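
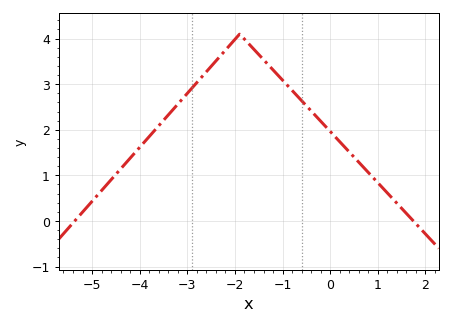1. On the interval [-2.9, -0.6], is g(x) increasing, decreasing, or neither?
neither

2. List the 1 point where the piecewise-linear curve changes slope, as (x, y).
(-1.9, 4.1)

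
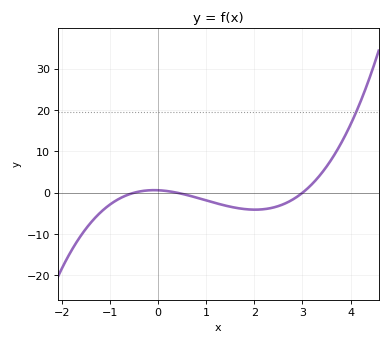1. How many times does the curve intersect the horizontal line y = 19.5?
1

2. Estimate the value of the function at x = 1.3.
-2.81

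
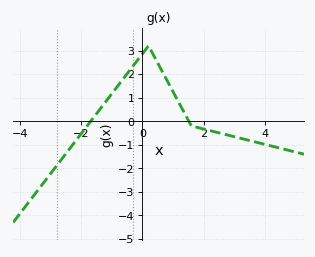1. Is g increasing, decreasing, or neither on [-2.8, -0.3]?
increasing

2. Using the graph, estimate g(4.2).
-1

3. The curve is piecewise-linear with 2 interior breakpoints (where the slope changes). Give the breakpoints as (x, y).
(0.2, 3.2); (1.6, -0.2)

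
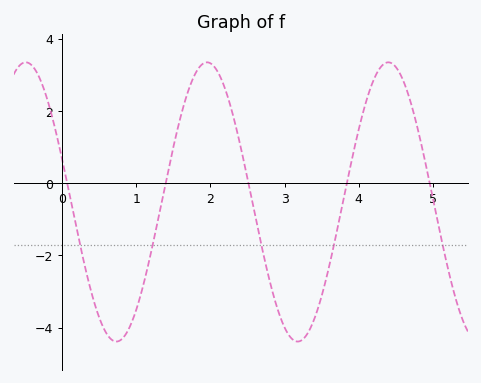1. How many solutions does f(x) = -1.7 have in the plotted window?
5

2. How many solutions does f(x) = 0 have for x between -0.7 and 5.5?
5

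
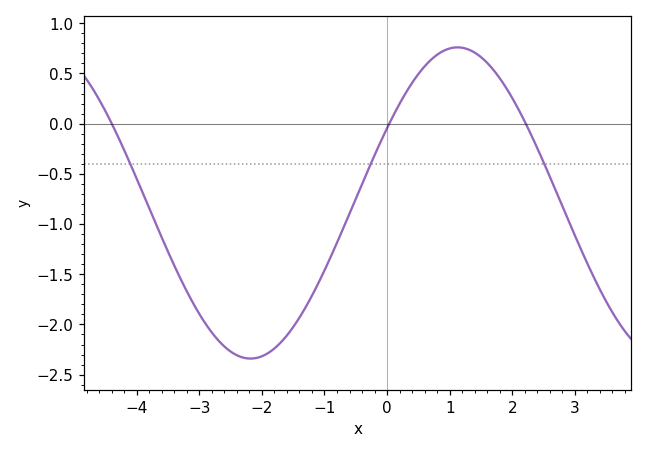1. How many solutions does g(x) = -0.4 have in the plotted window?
3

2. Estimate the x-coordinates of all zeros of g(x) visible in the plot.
-4.4, 0, 2.2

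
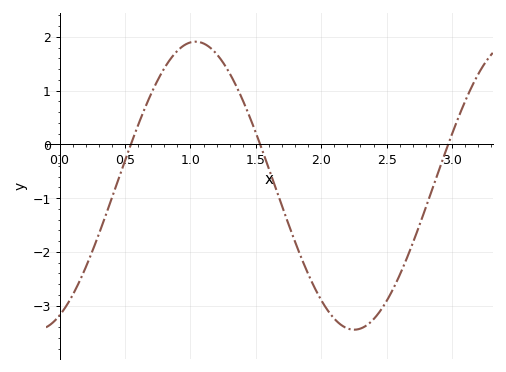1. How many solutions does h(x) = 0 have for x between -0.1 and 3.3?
3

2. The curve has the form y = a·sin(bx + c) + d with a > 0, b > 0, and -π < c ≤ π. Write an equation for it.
y = 2.68sin(2.59x - 1.12) - 0.77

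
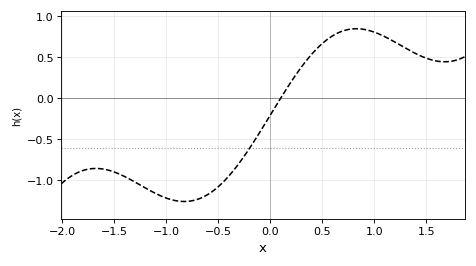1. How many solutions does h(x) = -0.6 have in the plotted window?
1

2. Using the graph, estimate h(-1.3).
-1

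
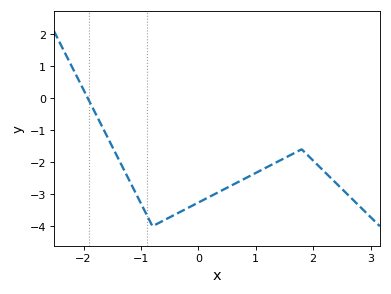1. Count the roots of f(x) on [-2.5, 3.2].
1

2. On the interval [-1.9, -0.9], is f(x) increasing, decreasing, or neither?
decreasing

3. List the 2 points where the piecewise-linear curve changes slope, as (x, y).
(-0.8, -4); (1.8, -1.6)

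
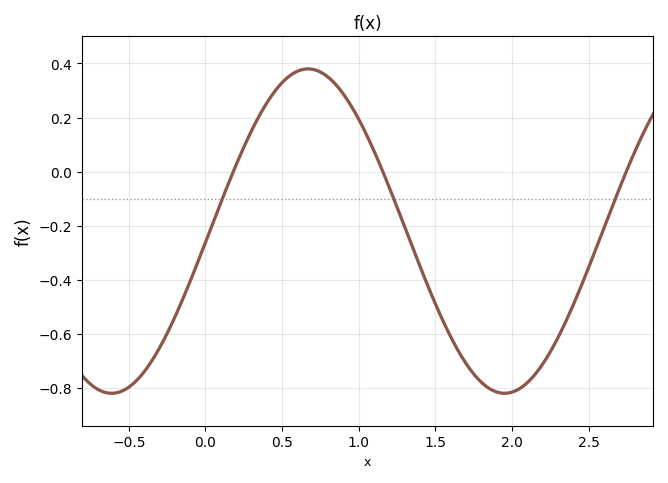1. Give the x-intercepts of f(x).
0.181, 1.16, 2.75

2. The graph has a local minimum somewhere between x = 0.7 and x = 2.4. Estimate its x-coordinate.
1.95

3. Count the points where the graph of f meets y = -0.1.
3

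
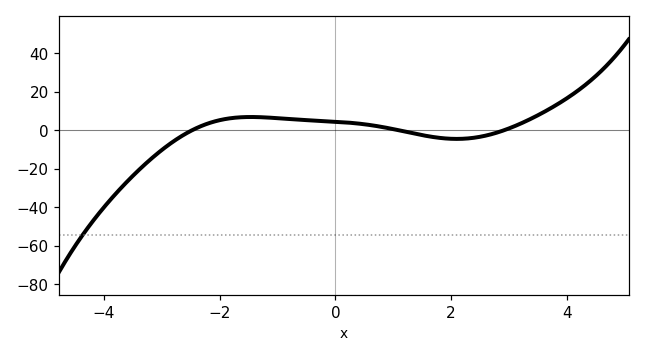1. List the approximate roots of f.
-2.4, 1.2, 3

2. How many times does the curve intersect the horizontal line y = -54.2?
1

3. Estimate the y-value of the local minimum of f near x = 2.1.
-4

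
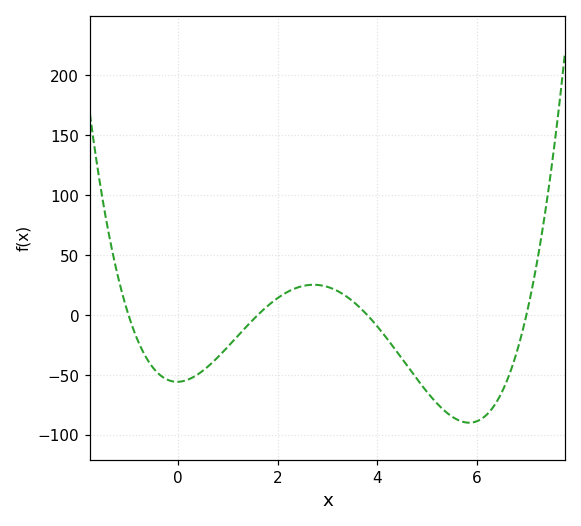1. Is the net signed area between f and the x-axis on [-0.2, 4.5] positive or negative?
negative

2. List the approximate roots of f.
-1, 1.6, 3.8, 7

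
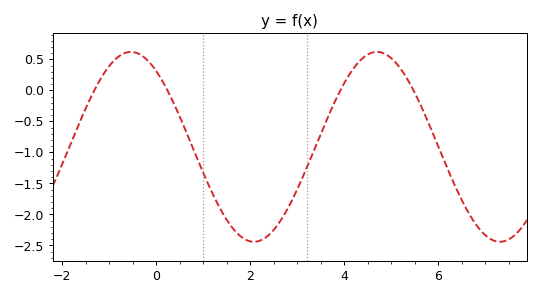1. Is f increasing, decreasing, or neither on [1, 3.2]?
neither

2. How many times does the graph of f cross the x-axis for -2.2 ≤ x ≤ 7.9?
4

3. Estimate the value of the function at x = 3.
-1.6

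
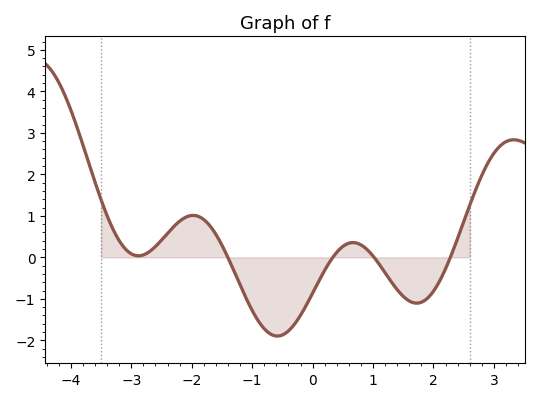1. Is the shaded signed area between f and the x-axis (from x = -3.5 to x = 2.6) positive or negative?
negative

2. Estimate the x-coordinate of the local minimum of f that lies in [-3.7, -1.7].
-2.8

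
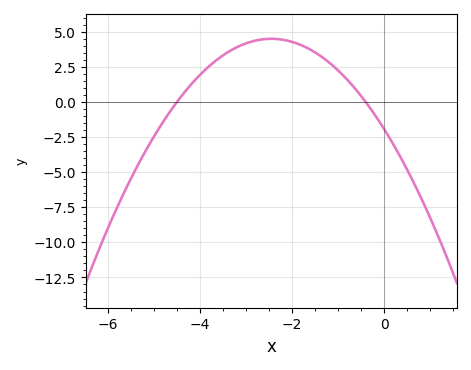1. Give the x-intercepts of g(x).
-4.4, -0.4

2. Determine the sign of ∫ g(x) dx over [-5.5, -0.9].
positive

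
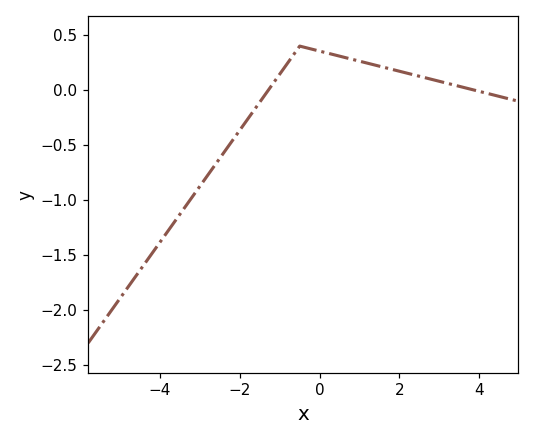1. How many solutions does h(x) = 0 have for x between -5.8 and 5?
2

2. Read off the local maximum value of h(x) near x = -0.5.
0.4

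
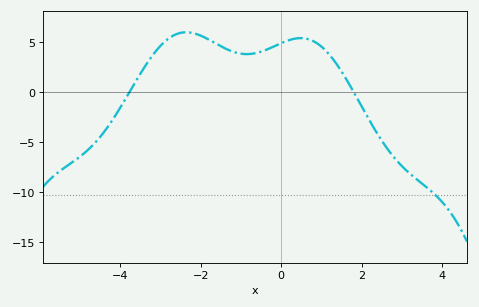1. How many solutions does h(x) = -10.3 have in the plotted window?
1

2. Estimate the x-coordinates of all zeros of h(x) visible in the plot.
-3.8, 1.8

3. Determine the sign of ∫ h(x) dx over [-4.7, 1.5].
positive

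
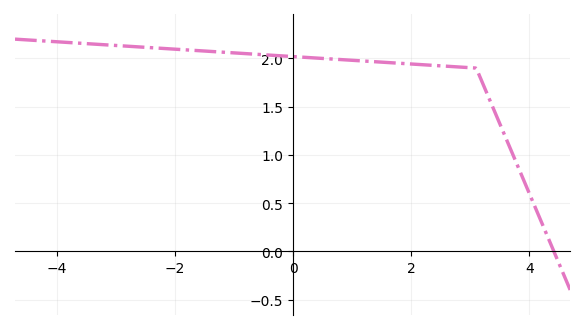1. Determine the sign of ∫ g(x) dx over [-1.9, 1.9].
positive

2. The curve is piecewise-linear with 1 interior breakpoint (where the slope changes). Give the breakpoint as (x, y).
(3.1, 1.9)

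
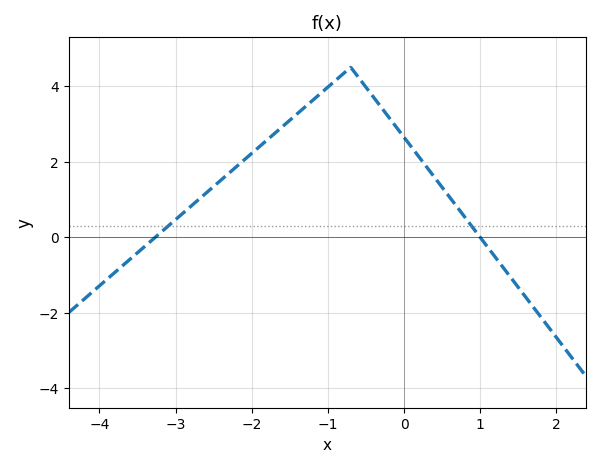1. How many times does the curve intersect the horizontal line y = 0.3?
2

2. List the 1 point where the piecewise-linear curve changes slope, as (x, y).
(-0.7, 4.5)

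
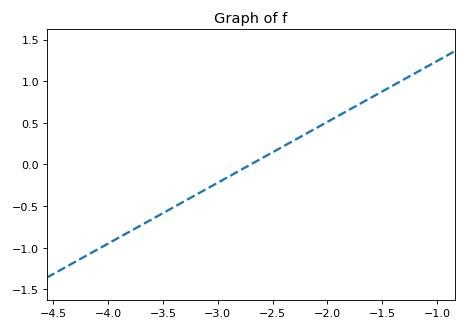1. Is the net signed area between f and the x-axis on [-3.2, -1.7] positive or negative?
positive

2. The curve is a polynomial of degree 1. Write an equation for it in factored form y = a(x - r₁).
y = 0.73(x + 2.7)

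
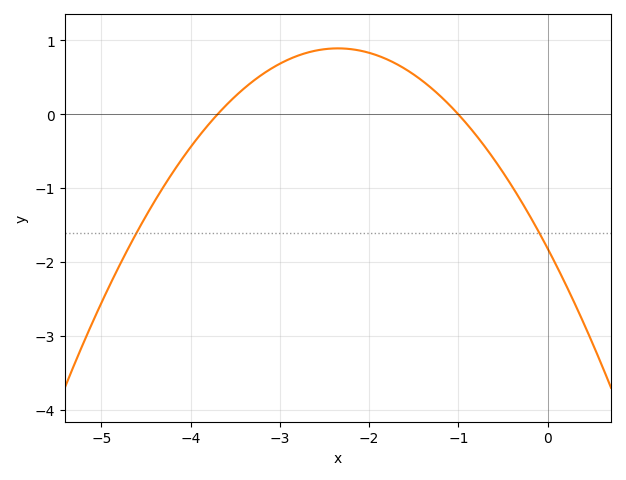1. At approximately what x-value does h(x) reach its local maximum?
-2.35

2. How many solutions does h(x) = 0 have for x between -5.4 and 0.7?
2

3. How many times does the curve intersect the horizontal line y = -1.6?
2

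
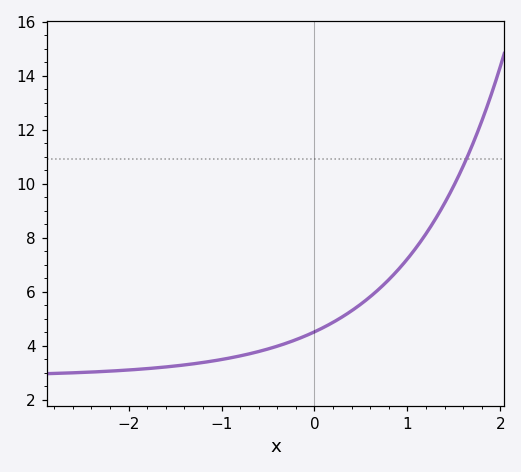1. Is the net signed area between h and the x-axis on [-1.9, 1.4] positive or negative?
positive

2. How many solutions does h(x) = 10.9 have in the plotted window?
1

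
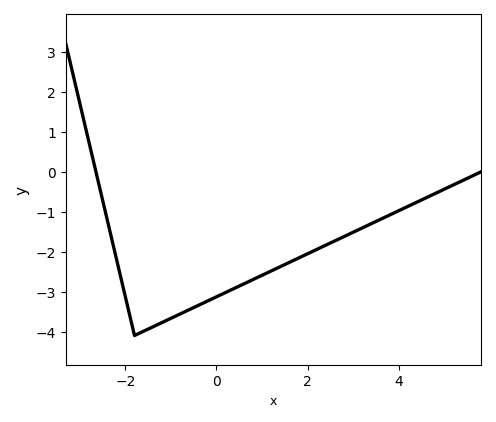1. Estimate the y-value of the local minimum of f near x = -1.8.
-4.1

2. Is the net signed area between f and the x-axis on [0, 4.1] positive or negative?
negative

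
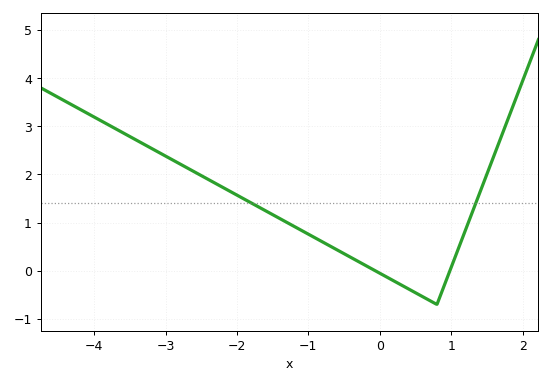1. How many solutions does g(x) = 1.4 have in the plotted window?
2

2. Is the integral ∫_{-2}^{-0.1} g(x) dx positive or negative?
positive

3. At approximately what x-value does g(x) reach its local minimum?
0.8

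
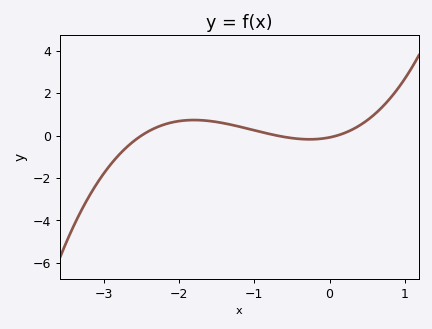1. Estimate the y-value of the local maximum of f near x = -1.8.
0.732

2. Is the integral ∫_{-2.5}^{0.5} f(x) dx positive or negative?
positive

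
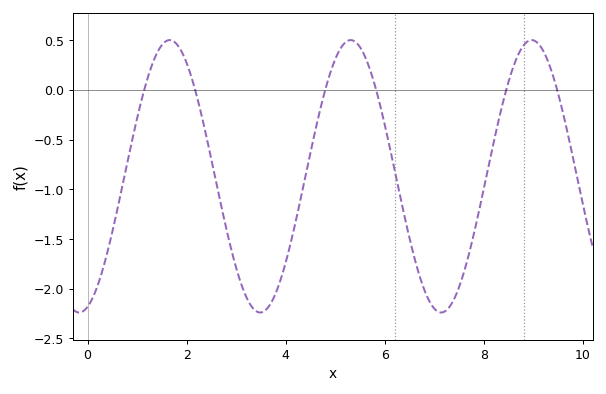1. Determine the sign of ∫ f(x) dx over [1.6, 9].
negative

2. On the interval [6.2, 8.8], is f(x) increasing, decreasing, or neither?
neither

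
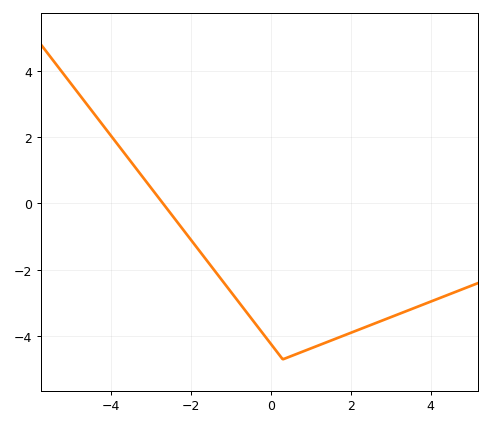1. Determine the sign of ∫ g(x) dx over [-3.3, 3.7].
negative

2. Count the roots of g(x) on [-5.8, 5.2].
1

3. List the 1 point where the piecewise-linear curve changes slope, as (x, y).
(0.3, -4.7)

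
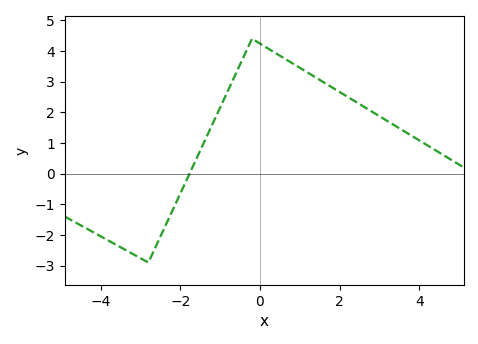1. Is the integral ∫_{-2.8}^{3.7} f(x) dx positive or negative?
positive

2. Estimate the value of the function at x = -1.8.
-0.1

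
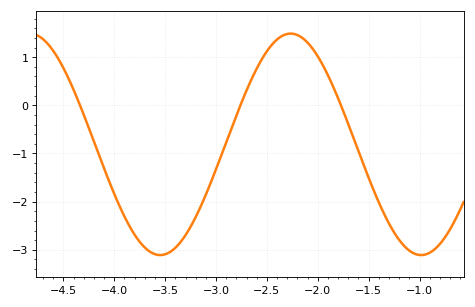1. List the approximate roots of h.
-4.3, -2.8, -1.8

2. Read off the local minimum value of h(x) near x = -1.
-3.1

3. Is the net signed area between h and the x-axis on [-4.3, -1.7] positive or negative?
negative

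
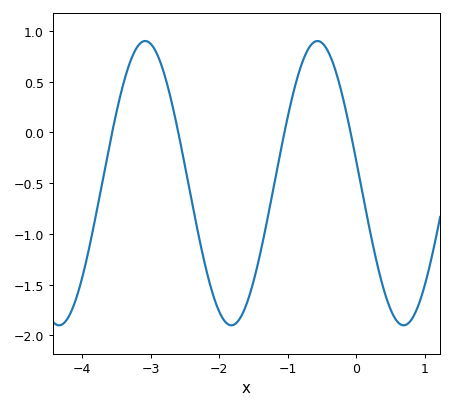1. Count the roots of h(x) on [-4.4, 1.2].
4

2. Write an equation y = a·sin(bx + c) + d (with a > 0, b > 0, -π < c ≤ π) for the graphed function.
y = 1.4sin(2.5x + 2.99) - 0.5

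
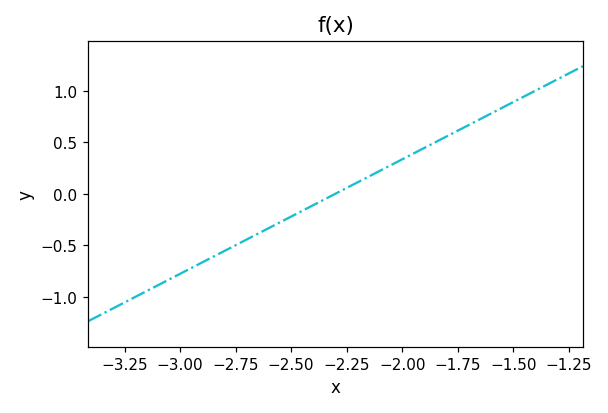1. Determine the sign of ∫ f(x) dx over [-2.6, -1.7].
positive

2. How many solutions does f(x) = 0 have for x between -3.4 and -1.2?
1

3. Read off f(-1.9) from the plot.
0.444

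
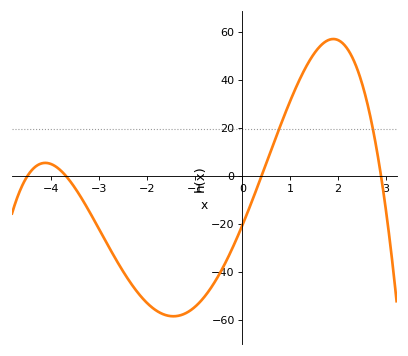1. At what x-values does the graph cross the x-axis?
-4.4, -3.8, 0.4, 3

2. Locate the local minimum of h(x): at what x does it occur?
-1.4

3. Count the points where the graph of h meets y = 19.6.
2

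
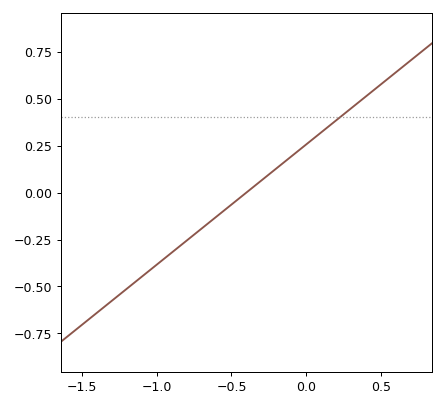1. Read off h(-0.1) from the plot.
0.2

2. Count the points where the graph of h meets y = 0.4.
1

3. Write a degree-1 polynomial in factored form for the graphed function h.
y = 0.64(x + 0.4)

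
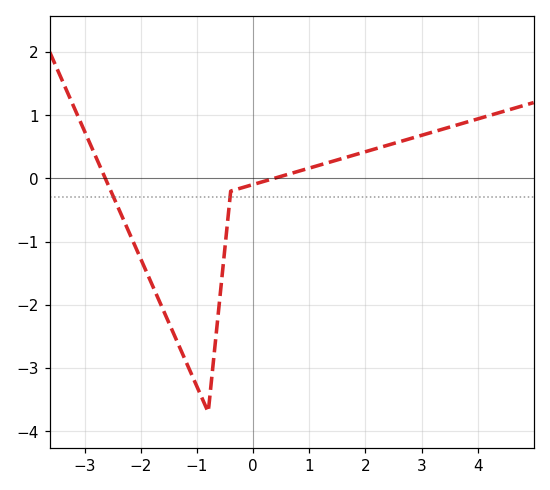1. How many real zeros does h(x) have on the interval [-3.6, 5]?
2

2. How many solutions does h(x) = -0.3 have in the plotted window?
2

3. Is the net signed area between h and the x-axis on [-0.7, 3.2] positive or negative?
positive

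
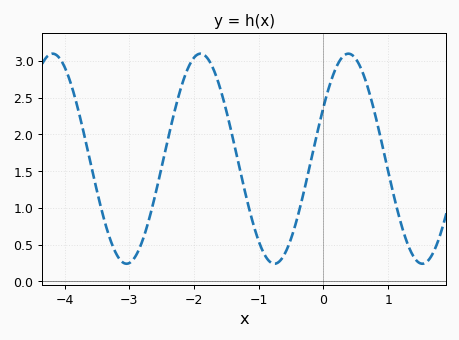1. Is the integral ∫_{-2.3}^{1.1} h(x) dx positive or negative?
positive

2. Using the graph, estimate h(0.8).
2.25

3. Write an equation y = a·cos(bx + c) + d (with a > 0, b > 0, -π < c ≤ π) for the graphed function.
y = 1.43cos(2.8x - 1.1) + 1.67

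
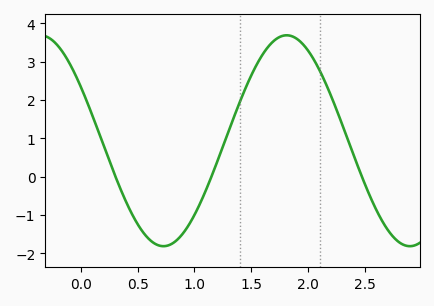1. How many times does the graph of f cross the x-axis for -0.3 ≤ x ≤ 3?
3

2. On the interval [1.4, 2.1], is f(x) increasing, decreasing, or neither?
neither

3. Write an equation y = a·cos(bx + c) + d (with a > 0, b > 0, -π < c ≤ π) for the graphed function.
y = 2.75cos(2.9x + 1.03) + 0.94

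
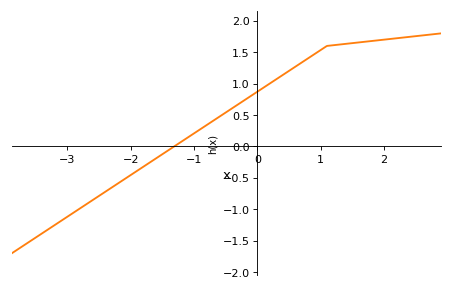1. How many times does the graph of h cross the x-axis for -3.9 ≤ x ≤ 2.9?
1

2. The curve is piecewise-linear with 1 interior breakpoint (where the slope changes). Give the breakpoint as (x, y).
(1.1, 1.6)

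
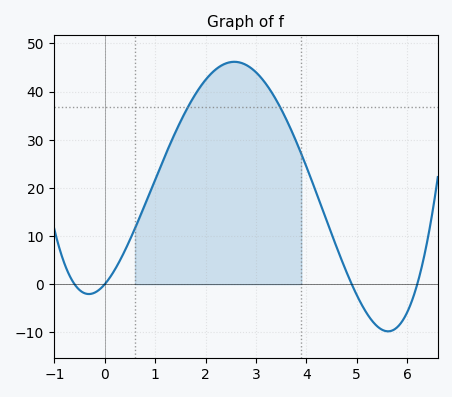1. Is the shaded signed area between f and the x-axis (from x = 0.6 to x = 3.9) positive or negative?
positive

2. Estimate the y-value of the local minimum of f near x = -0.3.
-2.04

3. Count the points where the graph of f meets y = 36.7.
2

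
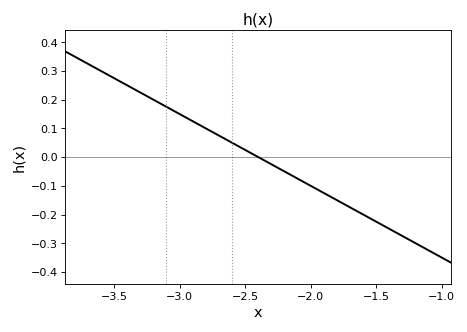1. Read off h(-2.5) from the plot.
0.03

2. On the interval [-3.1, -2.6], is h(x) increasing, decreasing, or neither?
decreasing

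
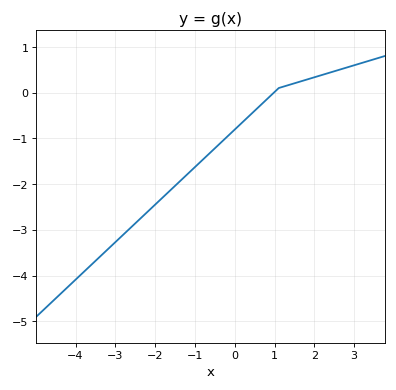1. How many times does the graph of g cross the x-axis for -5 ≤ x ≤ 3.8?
1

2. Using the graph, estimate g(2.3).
0.415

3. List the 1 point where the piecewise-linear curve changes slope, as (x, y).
(1.1, 0.1)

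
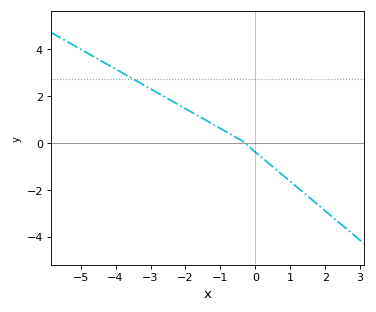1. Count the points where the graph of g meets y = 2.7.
1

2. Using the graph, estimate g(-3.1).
2.38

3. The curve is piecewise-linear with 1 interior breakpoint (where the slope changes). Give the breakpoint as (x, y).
(-0.4, 0.1)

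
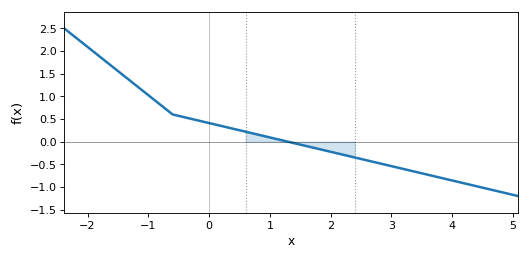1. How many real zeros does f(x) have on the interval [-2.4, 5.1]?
1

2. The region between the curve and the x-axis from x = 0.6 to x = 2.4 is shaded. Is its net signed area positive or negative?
negative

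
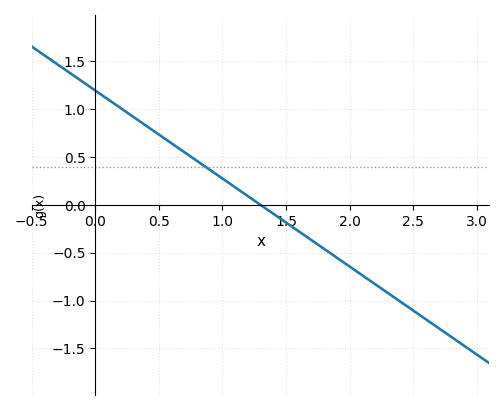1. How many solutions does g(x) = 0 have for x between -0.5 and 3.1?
1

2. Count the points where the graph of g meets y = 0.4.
1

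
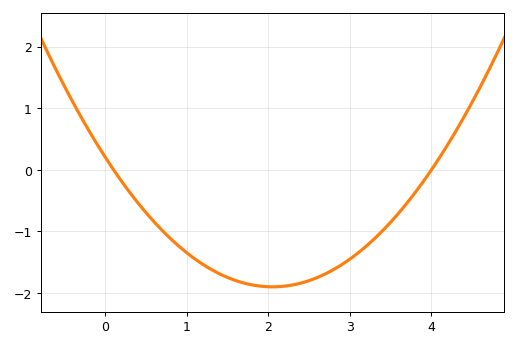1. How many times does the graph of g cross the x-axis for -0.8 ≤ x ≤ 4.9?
2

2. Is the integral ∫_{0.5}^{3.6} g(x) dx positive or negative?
negative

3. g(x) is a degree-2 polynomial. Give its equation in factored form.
y = 0.5(x - 0.1)(x - 4)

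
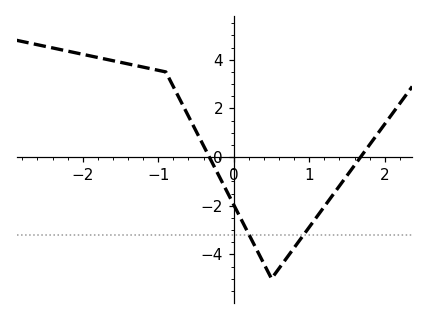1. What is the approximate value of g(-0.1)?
-1.36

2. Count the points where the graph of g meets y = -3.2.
2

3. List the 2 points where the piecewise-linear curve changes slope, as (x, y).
(-0.9, 3.5); (0.5, -5)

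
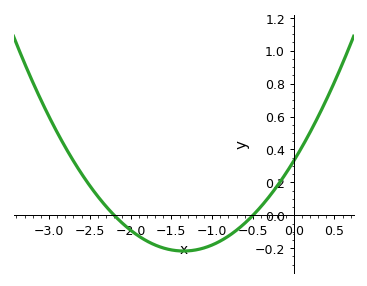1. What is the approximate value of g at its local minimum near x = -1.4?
-0.217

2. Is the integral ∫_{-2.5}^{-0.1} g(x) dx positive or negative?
negative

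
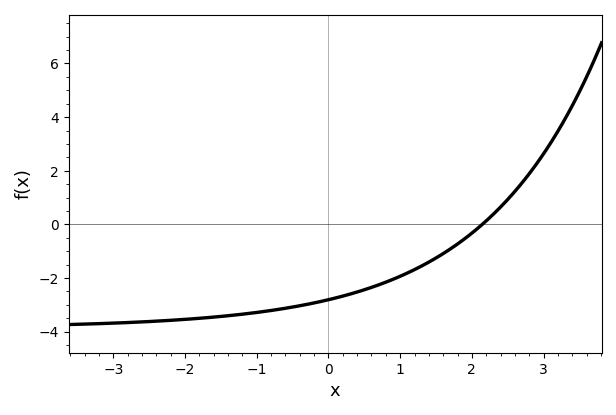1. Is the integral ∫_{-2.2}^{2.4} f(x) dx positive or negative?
negative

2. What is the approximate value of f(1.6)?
-1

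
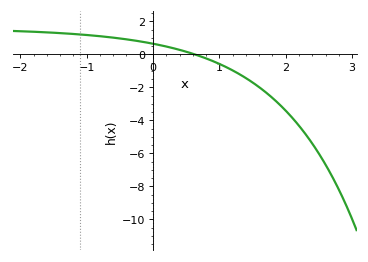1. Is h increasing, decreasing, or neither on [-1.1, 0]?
decreasing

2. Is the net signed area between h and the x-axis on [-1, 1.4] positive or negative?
positive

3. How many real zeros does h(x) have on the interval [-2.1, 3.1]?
1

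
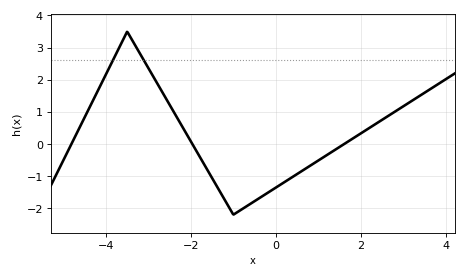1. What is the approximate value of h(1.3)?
-0.3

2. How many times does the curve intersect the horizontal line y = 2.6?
2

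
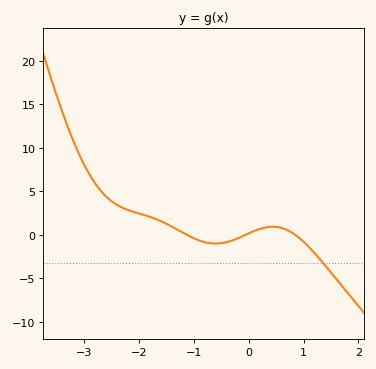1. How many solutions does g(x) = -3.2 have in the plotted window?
1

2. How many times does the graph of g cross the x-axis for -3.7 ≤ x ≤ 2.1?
3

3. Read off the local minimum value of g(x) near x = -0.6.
-1.02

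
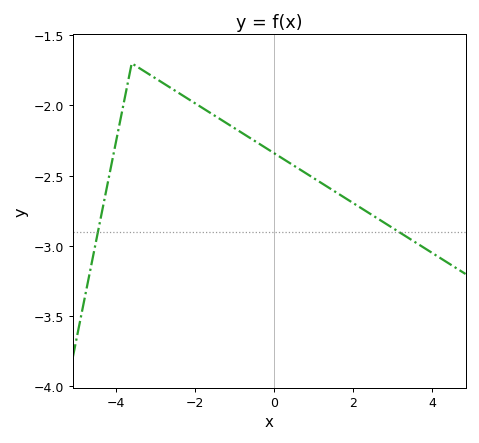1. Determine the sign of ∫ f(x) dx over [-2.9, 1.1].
negative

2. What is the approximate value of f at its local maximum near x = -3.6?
-1.7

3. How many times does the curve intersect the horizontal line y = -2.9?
2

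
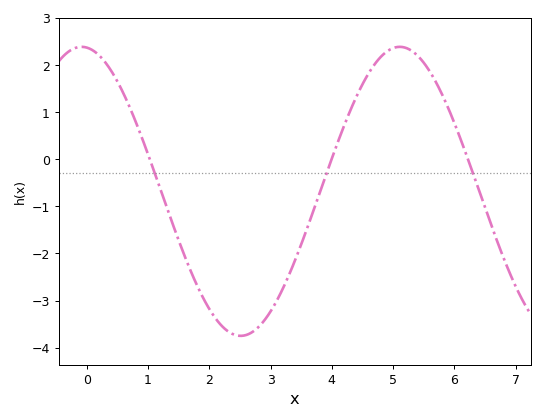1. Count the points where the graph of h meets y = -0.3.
3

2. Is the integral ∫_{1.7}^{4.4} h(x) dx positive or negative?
negative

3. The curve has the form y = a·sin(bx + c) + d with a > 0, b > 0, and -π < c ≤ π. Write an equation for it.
y = 3.07sin(1.21x + 1.67) - 0.68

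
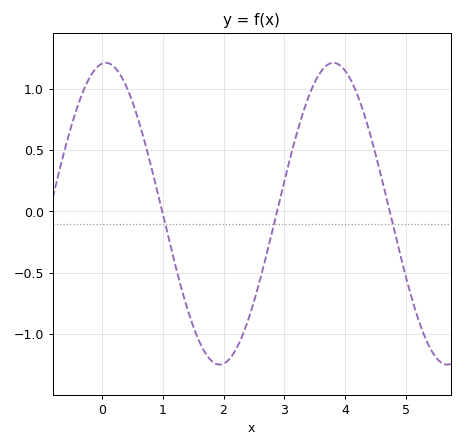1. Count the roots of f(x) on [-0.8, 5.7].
3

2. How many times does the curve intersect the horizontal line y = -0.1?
3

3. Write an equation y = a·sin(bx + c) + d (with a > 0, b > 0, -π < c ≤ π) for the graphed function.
y = 1.23sin(1.68x + 1.46) - 0.02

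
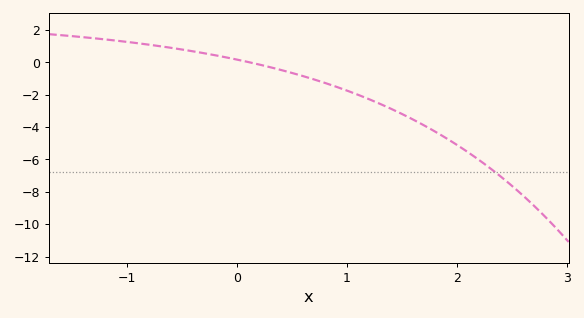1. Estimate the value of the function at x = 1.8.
-4.27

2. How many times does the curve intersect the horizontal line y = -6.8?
1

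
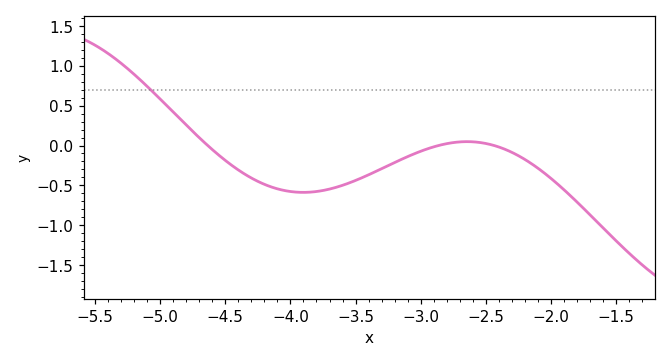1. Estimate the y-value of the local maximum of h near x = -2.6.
0.05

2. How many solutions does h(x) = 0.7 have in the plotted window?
1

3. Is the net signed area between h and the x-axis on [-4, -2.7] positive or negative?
negative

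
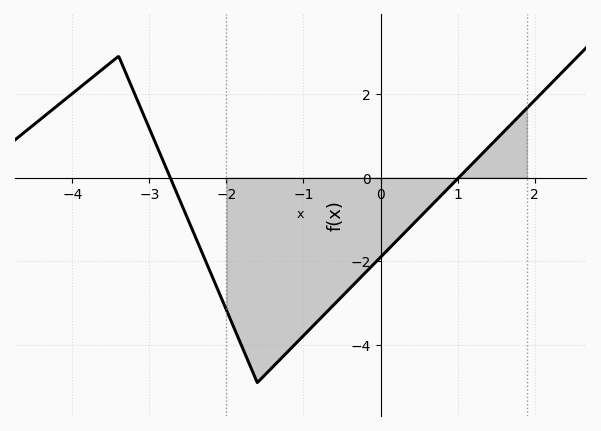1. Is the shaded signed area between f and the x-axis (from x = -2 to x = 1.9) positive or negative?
negative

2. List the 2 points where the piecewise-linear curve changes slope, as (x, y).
(-3.4, 2.9); (-1.6, -4.9)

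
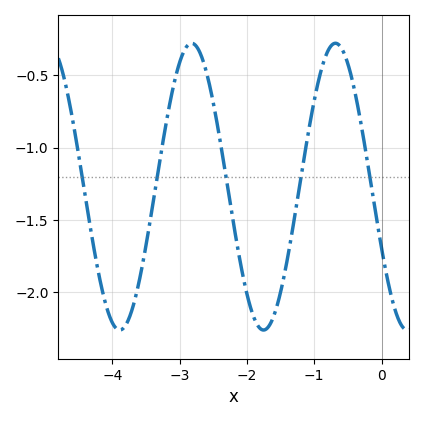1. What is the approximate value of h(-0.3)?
-0.85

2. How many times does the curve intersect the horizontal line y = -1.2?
5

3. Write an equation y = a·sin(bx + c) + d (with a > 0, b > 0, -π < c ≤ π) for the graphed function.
y = 0.99sin(2.9x - 2.7) - 1.27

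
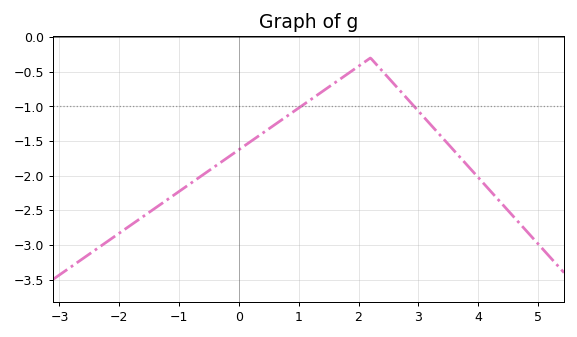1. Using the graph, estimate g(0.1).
-1.55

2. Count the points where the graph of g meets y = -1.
2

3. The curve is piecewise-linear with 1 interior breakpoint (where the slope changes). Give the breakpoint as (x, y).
(2.2, -0.3)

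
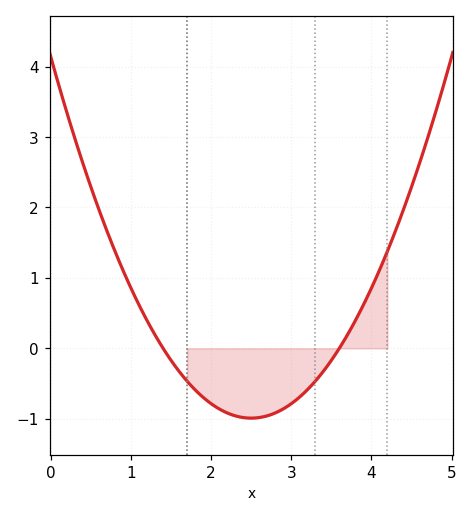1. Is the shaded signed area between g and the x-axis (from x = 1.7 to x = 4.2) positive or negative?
negative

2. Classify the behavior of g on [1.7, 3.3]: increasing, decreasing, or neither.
neither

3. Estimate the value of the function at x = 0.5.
2.29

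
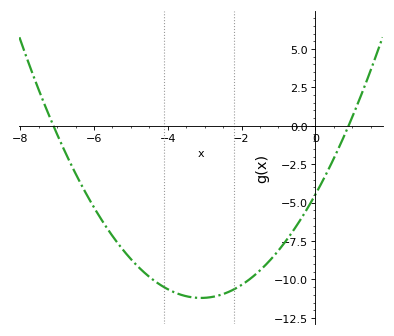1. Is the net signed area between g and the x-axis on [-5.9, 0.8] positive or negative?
negative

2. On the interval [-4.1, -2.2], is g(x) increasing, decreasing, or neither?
neither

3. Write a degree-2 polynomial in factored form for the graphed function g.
y = 0.7(x + 7.1)(x - 0.9)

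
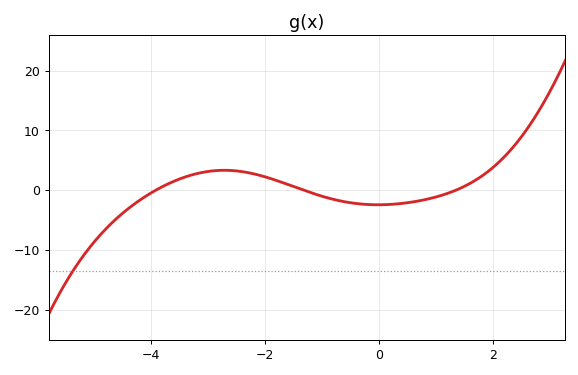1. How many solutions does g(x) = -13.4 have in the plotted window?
1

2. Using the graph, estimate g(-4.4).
-3.12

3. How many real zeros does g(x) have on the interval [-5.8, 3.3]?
3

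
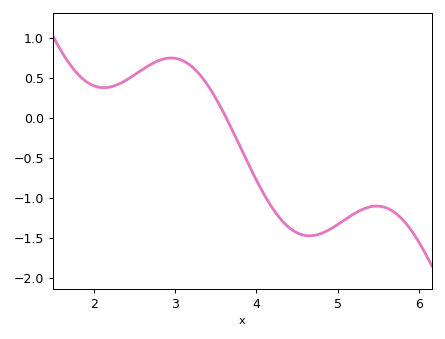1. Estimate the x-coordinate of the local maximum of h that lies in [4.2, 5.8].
5.5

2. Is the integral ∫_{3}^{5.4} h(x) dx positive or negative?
negative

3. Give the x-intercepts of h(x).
3.6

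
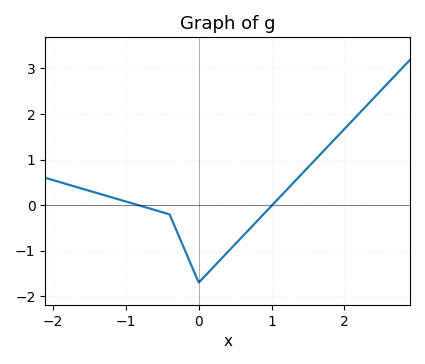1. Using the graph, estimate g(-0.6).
-0.1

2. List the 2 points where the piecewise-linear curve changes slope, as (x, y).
(-0.4, -0.2); (0, -1.7)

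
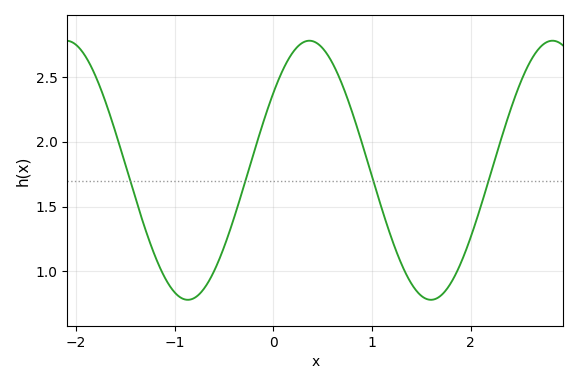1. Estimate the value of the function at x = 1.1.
1.5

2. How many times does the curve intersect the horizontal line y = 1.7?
4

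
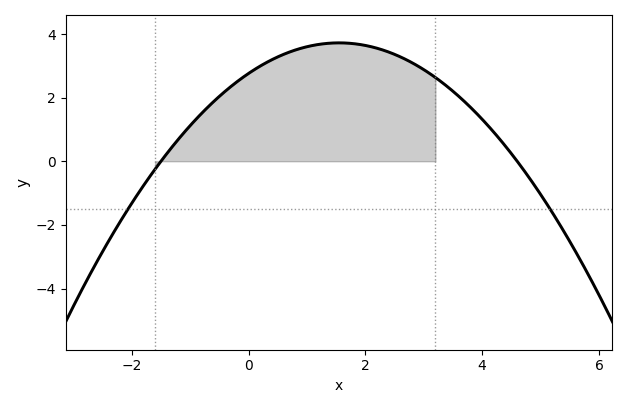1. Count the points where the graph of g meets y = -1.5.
2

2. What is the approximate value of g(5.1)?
-1.32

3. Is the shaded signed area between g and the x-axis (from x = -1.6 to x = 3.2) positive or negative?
positive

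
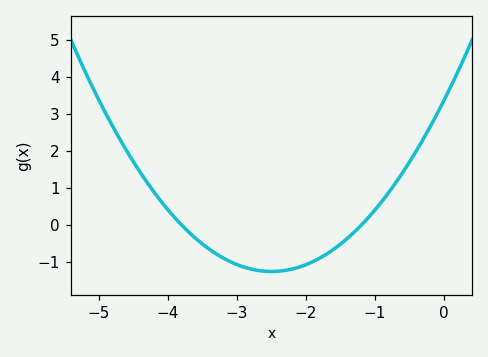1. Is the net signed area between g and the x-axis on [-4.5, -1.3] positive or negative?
negative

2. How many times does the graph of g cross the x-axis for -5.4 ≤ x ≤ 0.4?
2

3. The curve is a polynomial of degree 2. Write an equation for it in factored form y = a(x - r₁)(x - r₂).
y = 0.74(x + 3.8)(x + 1.2)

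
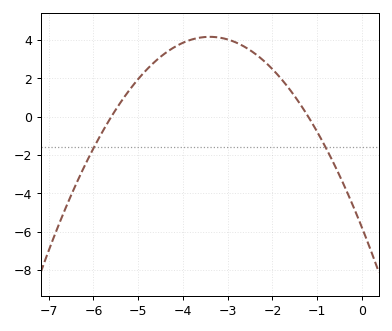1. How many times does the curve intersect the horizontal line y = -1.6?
2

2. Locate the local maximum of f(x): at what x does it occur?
-3.4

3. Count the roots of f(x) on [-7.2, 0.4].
2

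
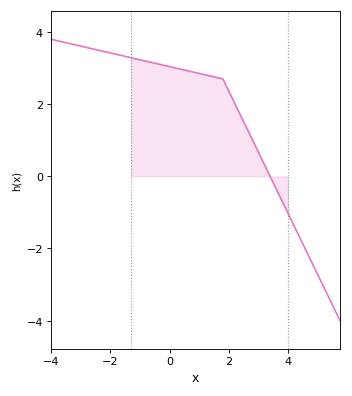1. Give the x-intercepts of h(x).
3.39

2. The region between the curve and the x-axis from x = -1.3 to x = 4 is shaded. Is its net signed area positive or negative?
positive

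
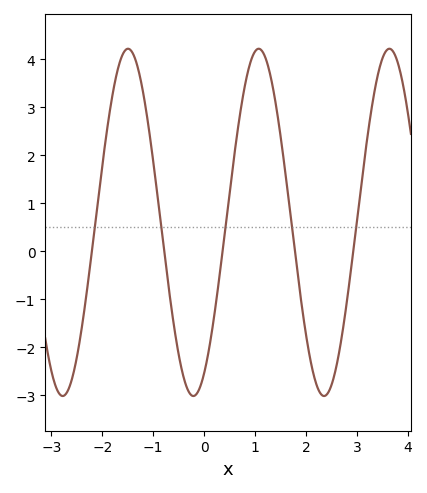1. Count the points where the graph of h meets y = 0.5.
5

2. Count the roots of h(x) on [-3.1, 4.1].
5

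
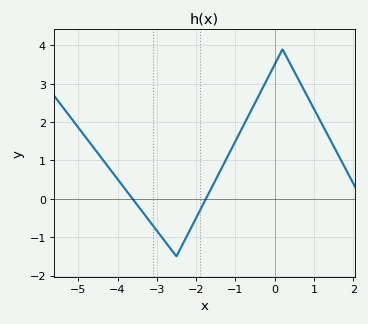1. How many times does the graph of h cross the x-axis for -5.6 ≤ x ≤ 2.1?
2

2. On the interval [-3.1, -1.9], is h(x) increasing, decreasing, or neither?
neither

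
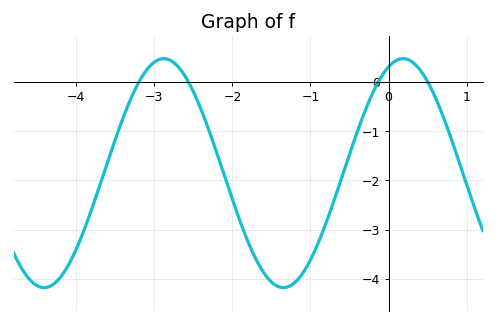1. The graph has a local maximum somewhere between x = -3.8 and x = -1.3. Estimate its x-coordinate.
-2.9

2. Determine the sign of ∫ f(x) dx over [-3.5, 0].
negative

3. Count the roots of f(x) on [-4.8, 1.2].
4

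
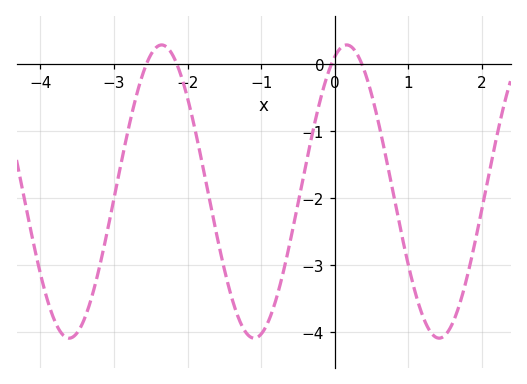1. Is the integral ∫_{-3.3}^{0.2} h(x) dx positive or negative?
negative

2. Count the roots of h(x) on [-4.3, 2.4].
4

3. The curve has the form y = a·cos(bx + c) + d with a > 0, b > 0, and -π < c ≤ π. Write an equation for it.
y = 2.19cos(2.5x - 0.4) - 1.9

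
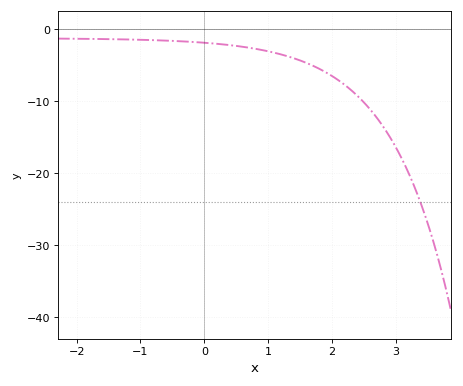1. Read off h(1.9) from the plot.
-5.98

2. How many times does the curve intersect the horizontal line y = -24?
1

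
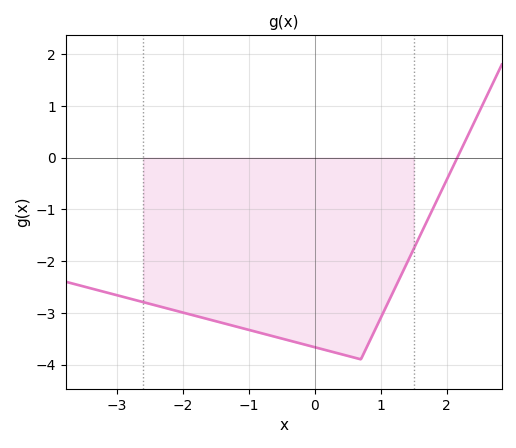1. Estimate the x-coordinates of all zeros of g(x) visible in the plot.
2.2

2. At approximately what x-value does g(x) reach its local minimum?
0.7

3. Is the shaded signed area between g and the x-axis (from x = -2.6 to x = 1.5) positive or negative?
negative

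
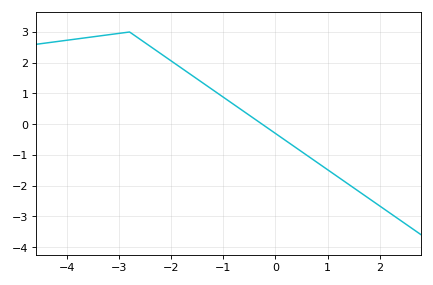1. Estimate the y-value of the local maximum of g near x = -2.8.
3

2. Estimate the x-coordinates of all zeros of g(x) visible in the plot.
-0.254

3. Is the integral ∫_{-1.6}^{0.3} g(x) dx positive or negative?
positive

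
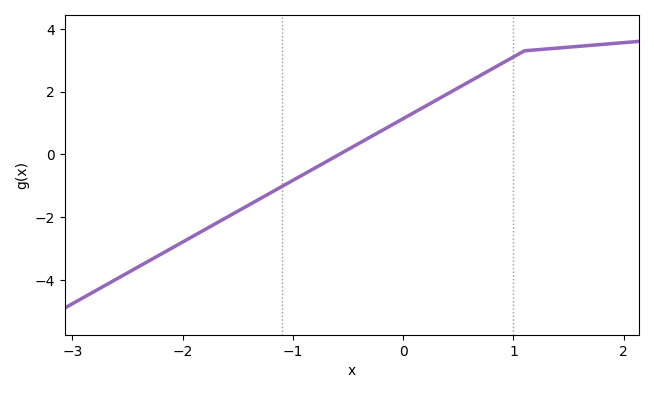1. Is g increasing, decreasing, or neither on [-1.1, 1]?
increasing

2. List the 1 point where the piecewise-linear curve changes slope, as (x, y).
(1.1, 3.3)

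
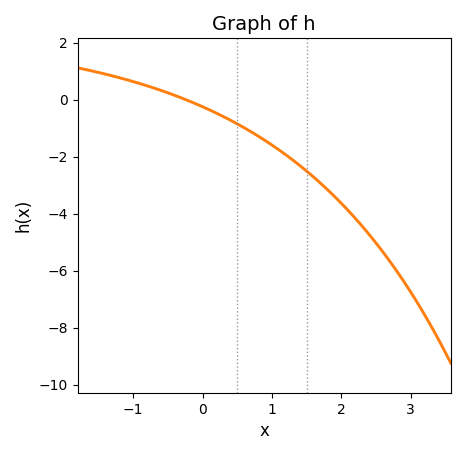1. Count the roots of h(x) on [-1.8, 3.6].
1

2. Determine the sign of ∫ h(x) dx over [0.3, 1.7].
negative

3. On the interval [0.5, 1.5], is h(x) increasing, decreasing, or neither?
decreasing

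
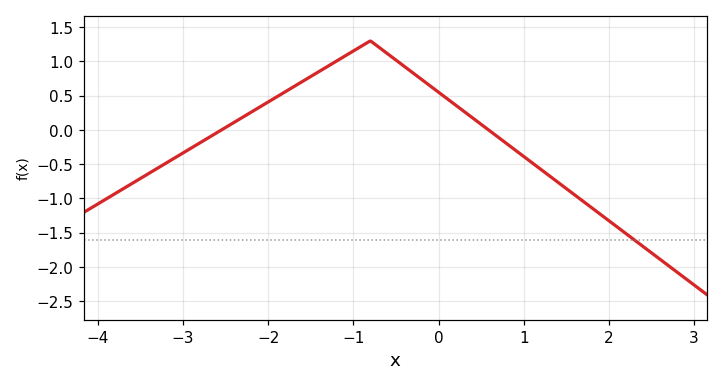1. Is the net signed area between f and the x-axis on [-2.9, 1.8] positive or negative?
positive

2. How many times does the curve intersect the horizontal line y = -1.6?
1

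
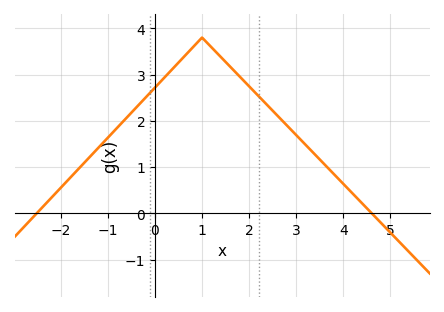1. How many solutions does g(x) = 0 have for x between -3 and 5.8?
2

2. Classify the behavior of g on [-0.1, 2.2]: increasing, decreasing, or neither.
neither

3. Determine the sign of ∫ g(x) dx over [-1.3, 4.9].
positive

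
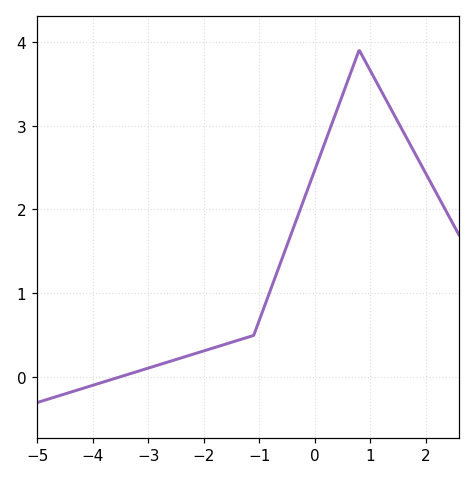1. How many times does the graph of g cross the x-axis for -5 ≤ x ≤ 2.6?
1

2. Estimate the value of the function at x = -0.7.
1.2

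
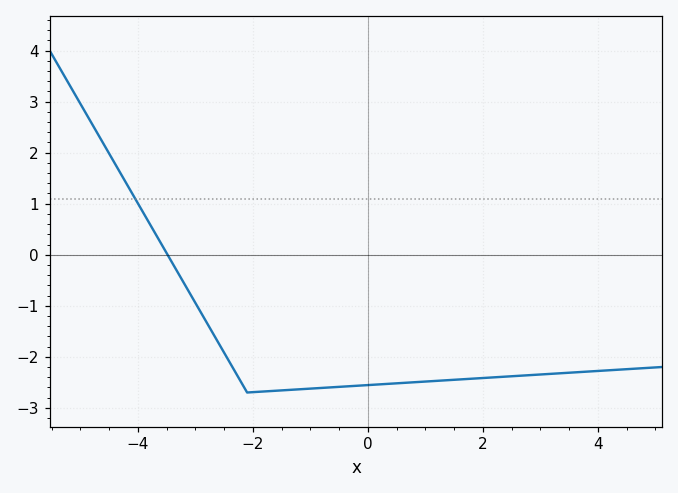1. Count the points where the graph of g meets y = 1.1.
1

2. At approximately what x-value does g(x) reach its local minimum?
-2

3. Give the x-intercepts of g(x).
-3.4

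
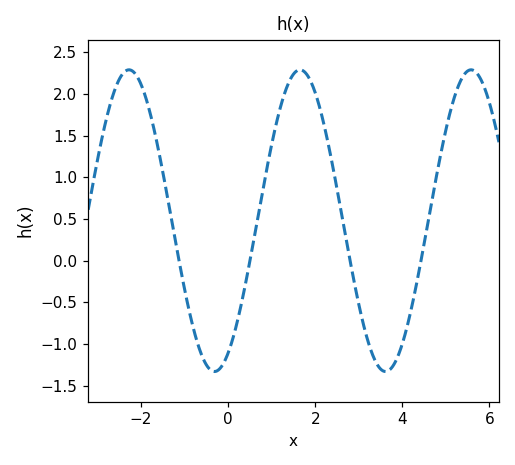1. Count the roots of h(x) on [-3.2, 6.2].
4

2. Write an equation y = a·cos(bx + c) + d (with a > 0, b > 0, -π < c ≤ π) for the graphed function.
y = 1.81cos(1.6x - 2.64) + 0.48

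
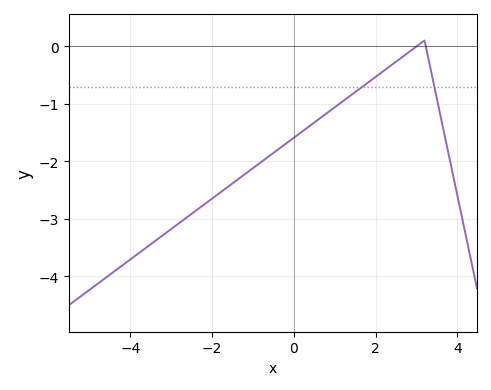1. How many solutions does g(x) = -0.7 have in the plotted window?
2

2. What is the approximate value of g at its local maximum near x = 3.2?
0.099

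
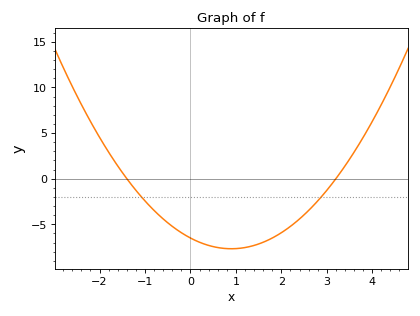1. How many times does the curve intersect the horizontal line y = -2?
2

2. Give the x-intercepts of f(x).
-1.4, 3.2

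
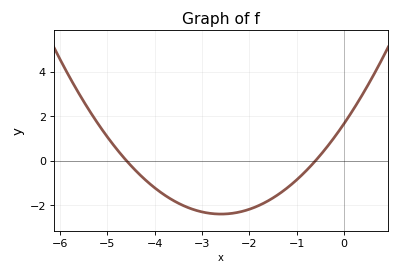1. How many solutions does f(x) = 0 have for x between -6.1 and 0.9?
2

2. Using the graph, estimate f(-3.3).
-2.2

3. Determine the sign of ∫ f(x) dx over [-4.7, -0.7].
negative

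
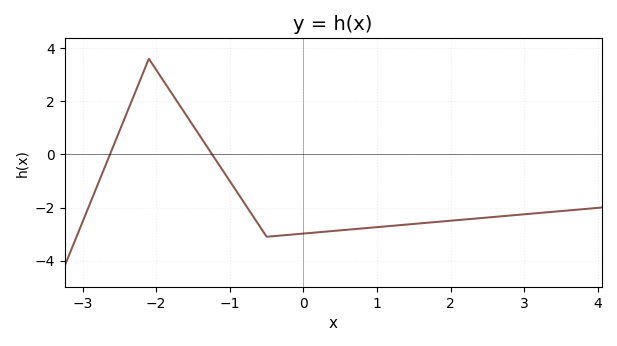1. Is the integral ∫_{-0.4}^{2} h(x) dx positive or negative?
negative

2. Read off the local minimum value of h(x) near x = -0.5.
-3.1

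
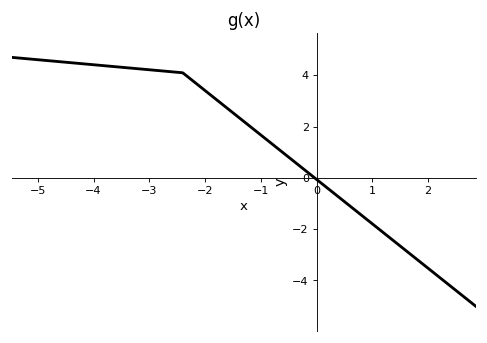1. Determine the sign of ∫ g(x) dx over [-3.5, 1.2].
positive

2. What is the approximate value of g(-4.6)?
4.53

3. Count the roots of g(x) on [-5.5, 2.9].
1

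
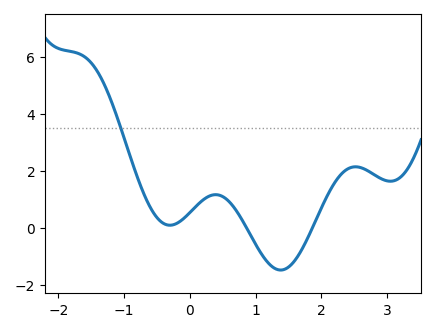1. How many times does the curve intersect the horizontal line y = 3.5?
1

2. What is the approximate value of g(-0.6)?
0.696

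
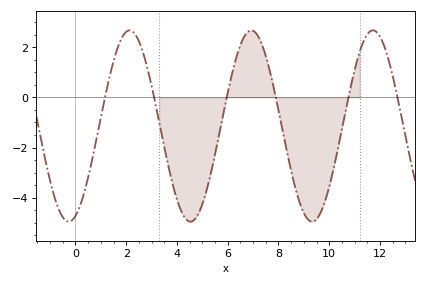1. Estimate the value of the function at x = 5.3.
-3.17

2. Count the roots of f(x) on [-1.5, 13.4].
6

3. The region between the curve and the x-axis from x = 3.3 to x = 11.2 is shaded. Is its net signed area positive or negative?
negative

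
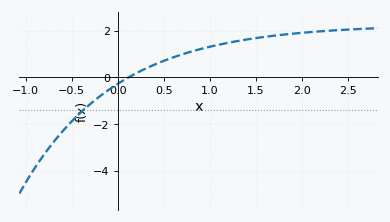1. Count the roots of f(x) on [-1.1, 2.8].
1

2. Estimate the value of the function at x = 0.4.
0.5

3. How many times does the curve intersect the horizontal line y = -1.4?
1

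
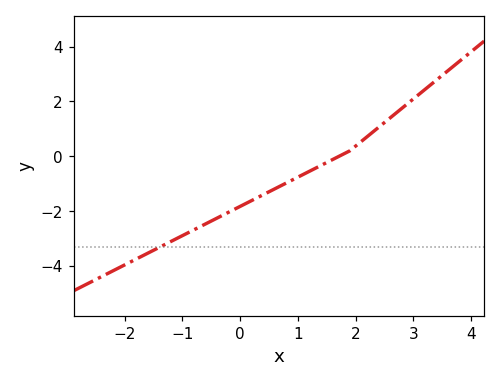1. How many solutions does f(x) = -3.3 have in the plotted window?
1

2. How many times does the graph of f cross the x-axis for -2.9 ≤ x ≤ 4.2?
1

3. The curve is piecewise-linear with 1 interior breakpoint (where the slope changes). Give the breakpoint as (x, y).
(1.9, 0.2)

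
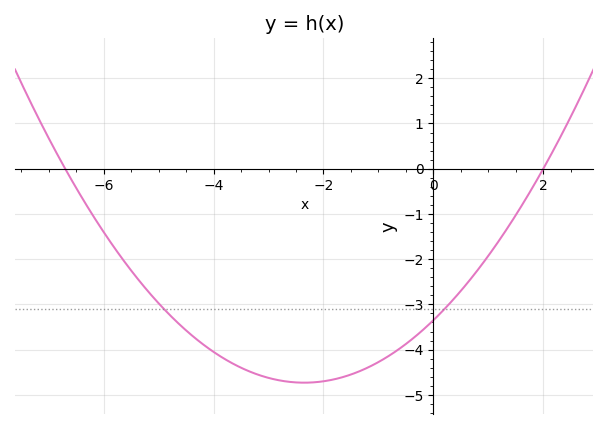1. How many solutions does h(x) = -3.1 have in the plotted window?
2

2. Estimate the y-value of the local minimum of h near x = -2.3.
-4.7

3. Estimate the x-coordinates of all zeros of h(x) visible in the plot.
-6.8, 2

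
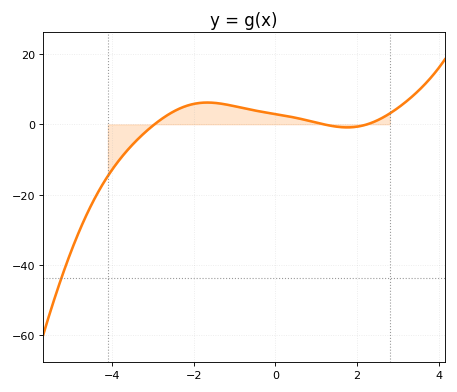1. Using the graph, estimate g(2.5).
2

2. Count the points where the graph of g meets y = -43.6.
1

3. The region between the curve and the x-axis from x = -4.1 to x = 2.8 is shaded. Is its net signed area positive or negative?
positive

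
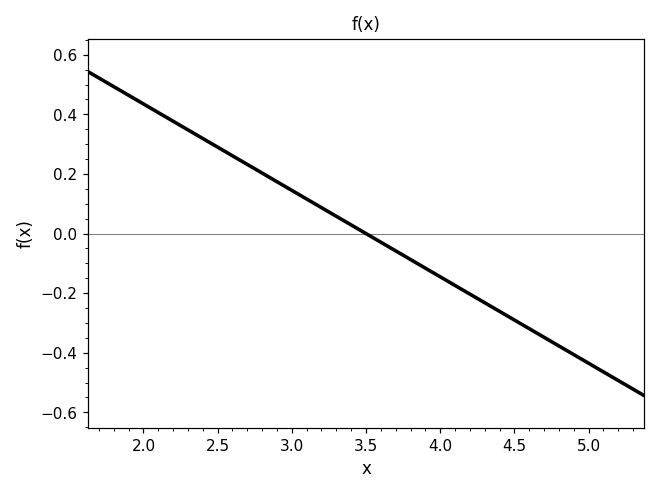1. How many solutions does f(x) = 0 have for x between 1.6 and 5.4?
1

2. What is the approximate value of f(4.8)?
-0.38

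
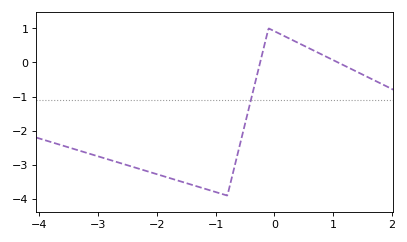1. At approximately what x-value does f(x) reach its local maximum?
-0.098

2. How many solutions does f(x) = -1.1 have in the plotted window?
1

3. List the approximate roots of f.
-0.243, 1.08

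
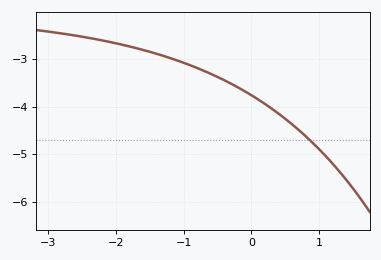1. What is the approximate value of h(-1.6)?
-2.81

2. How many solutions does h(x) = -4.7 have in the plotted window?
1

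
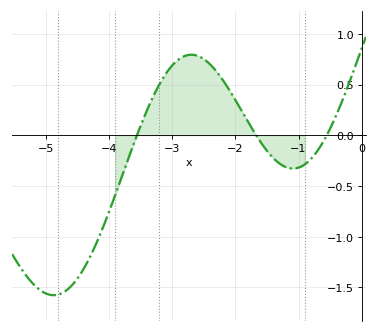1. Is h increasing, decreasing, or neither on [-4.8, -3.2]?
increasing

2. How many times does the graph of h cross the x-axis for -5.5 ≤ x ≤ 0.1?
3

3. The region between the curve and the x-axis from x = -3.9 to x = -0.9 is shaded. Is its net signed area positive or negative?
positive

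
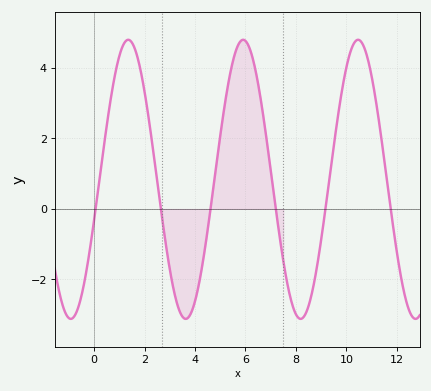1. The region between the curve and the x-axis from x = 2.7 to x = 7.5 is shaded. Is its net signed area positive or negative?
positive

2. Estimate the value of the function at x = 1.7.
4.36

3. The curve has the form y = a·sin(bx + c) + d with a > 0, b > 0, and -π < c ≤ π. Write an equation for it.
y = 3.96sin(1.38x - 0.3) + 0.84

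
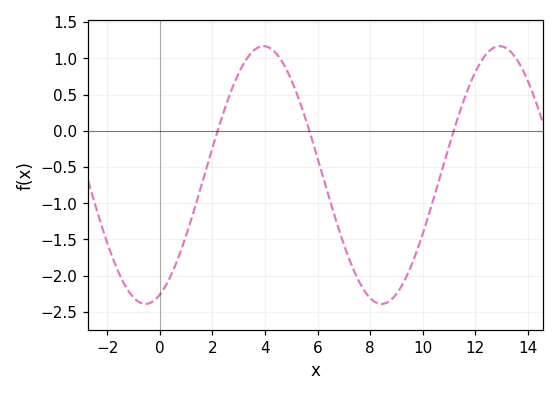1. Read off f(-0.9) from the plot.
-2.33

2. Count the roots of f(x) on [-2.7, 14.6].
3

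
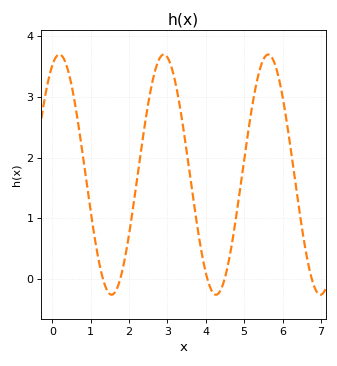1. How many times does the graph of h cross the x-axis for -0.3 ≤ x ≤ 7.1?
5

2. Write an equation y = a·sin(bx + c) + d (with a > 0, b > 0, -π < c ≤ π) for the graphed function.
y = 1.98sin(2.3x + 1.1) + 1.72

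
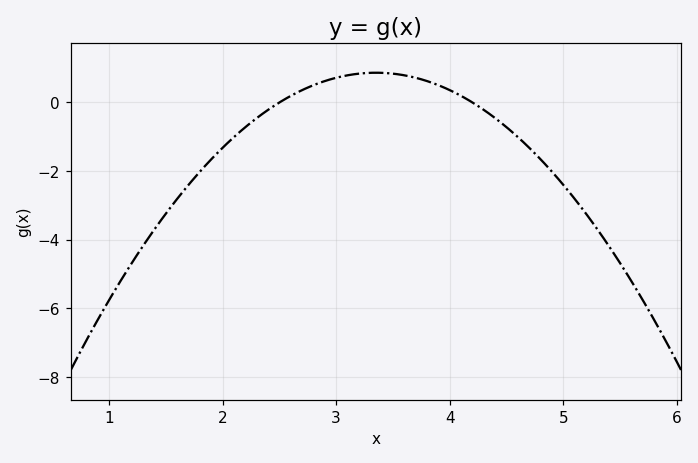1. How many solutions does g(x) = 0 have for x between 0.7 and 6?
2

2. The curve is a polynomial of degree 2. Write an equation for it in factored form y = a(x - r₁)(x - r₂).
y = -1.2(x - 2.5)(x - 4.2)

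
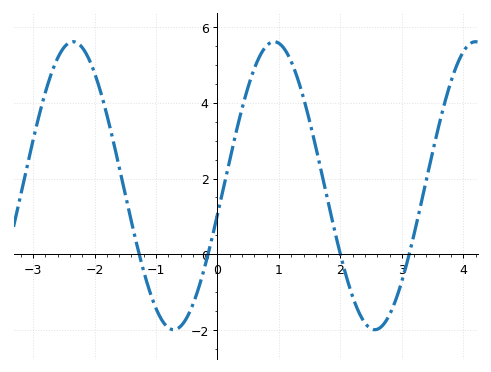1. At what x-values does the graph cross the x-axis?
-1.2, -0.2, 2, 3.2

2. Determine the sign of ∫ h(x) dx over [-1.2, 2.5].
positive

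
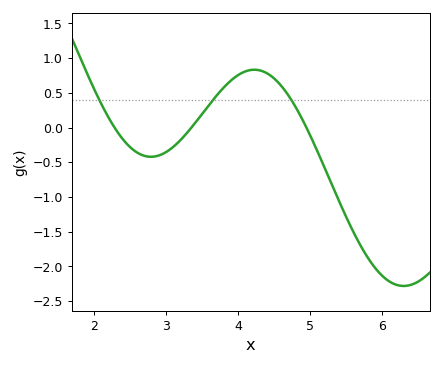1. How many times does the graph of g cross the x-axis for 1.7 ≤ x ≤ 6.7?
3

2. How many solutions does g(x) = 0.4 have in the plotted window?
3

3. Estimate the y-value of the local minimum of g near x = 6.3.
-2.3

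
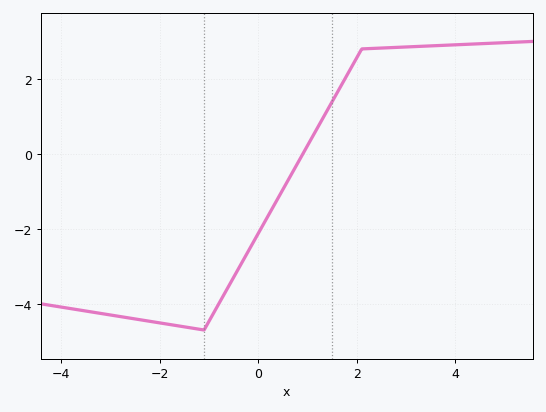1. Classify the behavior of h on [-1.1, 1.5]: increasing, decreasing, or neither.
increasing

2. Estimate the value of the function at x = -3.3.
-4.2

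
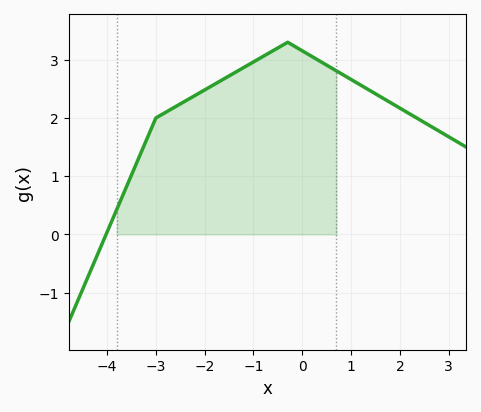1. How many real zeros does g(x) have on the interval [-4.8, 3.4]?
1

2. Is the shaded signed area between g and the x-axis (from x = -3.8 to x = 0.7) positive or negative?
positive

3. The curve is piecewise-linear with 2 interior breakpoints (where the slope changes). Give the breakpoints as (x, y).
(-3, 2); (-0.3, 3.3)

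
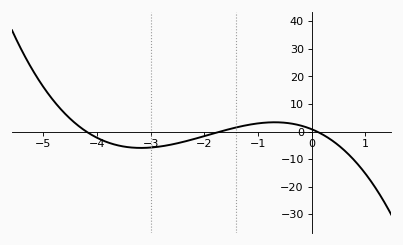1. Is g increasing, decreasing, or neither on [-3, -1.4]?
increasing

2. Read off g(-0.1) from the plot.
1.57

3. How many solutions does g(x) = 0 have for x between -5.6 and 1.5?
3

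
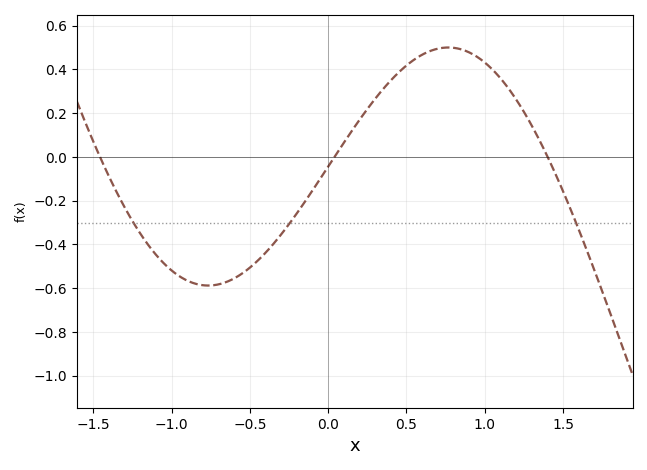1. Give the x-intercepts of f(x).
-1.46, 0.04, 1.4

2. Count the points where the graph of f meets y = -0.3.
3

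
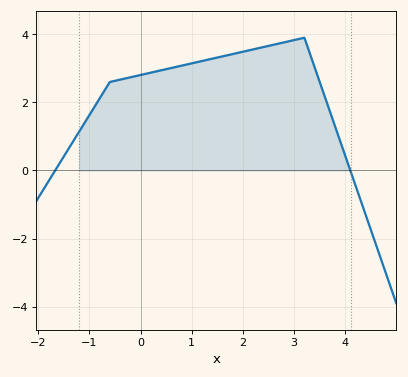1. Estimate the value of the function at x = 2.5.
3.6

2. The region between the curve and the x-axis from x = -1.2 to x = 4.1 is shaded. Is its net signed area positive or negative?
positive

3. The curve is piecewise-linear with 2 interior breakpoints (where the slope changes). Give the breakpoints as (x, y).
(-0.6, 2.6); (3.2, 3.9)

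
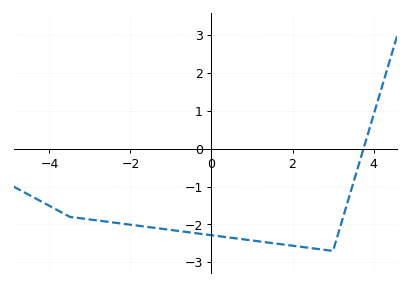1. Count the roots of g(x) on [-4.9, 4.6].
1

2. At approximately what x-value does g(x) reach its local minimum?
3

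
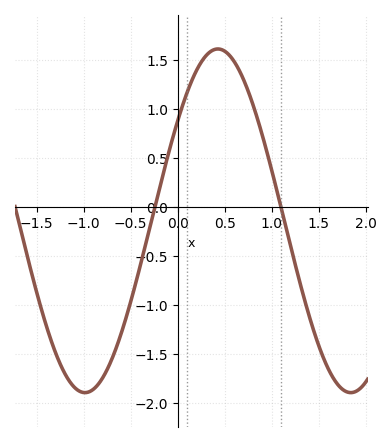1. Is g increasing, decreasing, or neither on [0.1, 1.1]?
neither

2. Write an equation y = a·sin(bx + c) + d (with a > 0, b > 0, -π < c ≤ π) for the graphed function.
y = 1.75sin(2.2x + 0.62) - 0.14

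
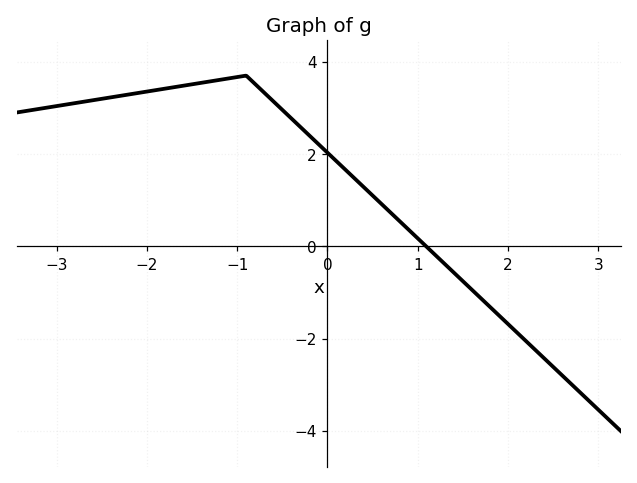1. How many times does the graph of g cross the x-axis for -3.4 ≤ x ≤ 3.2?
1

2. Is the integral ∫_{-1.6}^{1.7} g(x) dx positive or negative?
positive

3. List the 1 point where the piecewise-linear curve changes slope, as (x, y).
(-0.9, 3.7)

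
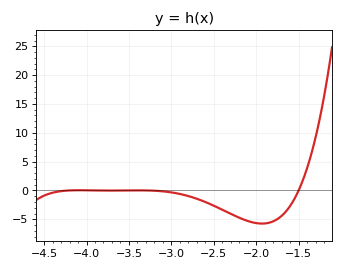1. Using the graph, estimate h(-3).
-0.5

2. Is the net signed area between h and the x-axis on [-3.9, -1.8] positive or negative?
negative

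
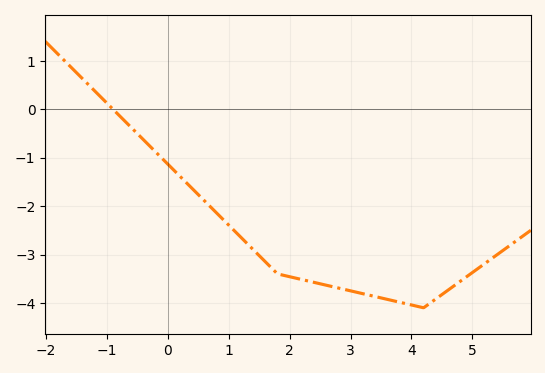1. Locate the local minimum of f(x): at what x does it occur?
4.2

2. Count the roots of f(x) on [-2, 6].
1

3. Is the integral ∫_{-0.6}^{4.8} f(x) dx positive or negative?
negative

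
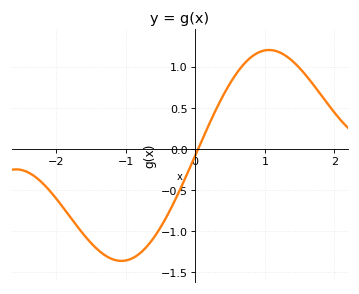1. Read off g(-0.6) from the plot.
-1.09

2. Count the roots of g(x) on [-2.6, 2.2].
1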